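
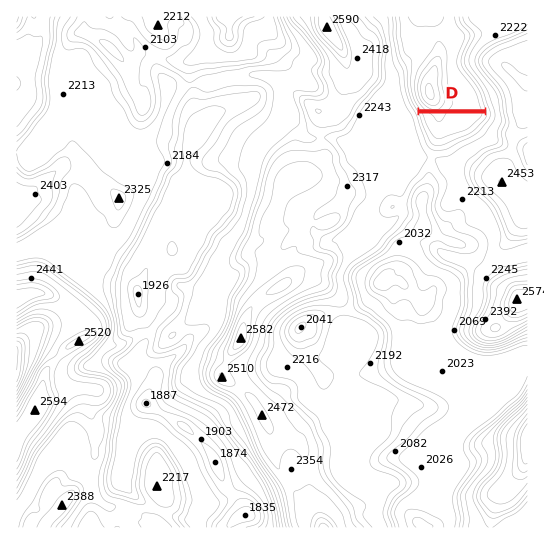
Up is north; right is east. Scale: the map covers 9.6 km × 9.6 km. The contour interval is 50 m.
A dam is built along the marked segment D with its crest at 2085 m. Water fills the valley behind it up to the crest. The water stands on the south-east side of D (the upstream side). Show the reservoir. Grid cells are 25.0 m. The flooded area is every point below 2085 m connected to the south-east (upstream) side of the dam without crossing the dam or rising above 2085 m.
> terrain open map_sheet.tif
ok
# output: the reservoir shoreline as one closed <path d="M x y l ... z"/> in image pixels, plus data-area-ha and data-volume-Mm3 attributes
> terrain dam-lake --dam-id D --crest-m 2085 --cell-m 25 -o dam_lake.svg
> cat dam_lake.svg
<path d="M485 113l-64 0-1 2 5 15 7 12 3 2 6 0 29-12 15-15 0-4z" data-area-ha="47" data-volume-Mm3="23.79"/>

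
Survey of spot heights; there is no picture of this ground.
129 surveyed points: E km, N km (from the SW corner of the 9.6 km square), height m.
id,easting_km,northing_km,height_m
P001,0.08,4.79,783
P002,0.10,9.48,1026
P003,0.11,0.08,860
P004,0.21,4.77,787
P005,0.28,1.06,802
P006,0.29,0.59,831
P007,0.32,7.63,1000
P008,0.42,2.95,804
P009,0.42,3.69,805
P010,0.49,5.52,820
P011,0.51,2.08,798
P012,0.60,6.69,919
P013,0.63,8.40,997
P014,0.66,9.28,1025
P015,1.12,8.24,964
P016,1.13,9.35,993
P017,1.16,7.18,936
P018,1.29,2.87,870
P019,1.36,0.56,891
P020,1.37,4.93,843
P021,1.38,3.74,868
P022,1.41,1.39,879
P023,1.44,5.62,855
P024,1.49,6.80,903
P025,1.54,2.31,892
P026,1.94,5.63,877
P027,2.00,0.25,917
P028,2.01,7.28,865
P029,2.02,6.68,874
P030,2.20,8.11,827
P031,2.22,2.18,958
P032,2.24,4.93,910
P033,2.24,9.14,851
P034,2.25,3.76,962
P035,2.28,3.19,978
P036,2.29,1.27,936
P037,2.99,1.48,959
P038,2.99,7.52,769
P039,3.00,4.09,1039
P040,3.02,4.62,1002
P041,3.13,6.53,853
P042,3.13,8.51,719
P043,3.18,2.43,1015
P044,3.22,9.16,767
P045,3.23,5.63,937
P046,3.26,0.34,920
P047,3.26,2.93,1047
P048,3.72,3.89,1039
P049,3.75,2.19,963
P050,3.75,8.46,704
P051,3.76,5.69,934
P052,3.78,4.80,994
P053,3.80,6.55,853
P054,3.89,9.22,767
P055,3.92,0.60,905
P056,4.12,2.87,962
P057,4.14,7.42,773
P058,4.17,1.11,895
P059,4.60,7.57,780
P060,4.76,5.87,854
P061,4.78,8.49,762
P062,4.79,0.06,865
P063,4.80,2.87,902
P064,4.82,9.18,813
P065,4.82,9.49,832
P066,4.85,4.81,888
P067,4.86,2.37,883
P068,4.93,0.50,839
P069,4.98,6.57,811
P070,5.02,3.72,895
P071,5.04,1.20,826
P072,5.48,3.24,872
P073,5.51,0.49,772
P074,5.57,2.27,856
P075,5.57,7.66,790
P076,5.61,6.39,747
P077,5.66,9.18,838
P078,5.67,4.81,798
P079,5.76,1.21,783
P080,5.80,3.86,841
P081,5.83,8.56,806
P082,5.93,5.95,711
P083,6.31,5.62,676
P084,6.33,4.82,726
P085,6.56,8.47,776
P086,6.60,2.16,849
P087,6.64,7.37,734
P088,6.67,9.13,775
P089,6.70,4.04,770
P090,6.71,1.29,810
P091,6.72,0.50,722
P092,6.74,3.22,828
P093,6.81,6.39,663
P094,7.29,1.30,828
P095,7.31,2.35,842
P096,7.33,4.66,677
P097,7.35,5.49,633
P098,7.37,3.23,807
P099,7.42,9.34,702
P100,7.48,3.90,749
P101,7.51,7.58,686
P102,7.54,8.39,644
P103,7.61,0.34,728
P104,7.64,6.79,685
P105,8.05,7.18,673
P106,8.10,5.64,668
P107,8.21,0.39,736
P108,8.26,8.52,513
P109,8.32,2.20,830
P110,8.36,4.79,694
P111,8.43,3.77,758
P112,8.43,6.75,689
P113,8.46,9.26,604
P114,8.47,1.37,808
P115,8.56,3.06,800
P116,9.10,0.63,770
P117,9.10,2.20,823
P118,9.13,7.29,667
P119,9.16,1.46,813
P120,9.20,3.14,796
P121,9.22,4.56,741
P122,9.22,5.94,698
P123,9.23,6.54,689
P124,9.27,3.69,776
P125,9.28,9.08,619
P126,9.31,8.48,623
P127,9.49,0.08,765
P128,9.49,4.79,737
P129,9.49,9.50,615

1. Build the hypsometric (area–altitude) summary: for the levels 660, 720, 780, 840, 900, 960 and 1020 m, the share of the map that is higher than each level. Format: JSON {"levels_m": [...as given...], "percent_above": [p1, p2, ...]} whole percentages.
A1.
{"levels_m": [660, 720, 780, 840, 900, 960, 1020], "percent_above": [93, 82, 67, 42, 23, 10, 3]}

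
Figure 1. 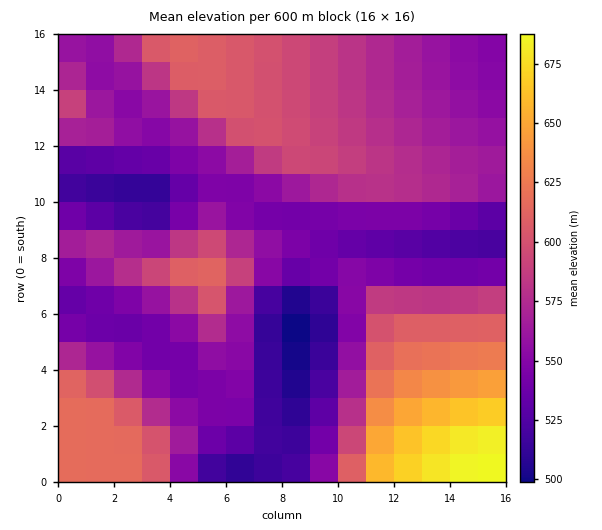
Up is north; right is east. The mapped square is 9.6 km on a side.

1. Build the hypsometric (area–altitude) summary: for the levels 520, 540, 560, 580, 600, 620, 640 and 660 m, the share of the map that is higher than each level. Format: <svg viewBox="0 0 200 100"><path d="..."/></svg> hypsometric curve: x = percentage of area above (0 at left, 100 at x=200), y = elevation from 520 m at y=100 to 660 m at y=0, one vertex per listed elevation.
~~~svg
<svg viewBox="0 0 200 100"><path d="M183 100l-28-14-46-15-36-14-27-14-28-14-5-15-5-14"/></svg>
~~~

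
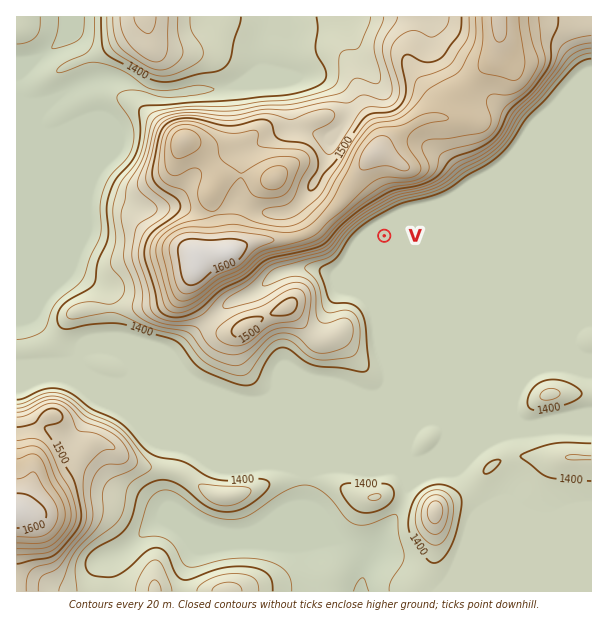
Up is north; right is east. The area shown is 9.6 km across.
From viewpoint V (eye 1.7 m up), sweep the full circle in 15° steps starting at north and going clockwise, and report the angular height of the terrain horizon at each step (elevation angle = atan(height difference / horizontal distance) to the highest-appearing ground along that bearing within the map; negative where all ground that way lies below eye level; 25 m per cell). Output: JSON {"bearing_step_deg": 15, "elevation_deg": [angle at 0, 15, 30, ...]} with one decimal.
{"bearing_step_deg": 15, "elevation_deg": [10.5, 10.1, 8.4, 3.9, -0.0, -0.0, -0.0, -0.0, -0.0, 0.6, 0.2, 0.4, 0.4, 1.5, 2.2, 2.7, 3.1, 4.0, 8.7, 10.6, 12.1, 12.7, 12.5, 11.8]}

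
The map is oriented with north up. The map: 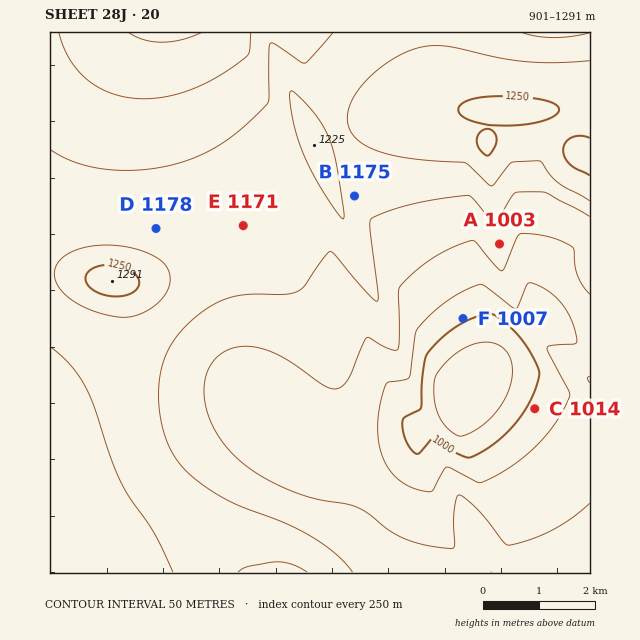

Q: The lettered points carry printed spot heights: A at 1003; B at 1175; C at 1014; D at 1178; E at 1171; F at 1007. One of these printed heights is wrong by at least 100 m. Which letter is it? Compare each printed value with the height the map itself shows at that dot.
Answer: A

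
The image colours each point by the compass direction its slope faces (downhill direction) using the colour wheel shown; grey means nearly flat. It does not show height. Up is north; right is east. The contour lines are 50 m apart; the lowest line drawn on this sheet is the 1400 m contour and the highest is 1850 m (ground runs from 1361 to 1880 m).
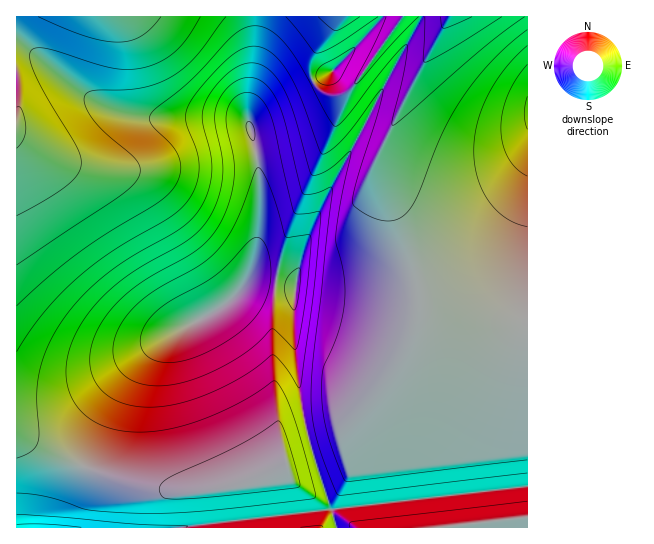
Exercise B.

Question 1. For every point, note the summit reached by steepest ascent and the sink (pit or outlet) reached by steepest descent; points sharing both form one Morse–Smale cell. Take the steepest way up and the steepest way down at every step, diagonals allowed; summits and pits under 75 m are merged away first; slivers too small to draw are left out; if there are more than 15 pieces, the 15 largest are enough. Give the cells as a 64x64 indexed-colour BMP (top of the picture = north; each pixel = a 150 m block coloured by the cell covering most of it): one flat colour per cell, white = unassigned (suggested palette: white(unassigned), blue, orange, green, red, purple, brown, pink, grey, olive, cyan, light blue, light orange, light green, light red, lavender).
<image width="64" height="64" href="data:image/bmp;base64,Qk12CAAAAAAAAHYAAAAoAAAAQAAAAEAAAAABAAQAAAAAAAAIAAATCwAAEwsAABAAAAAAAAAA////ALR3HwAOf/8ALKAsACgn1gC9Z5QAS1aMAMJ34wB/f38AIr28AM++FwDox64AeLv/AIrfmACWmP8A1bDFAFVVVVVVVVVVVVVVVXd3d3d3d3d3d3d3d3d3d3d4iIiIVVVVVVVVVVVVVVVVVVVVVVd3d3d3d3d3d3d3d3d3d3dVVVVVVVVVVVVVVVVVVVVVVVVVVEd3d3d3d3d3d3d3d1VVVVVVVVVVVVVVVVVVVVVVVVVURERERER3d3d3d3d3VVVVVVVVVVVVVVVVVVVVVVVVVVRERERERERERER3d3dVVVVVVVVVURERERERFVVVVVVVRERERERERERERERERFVVVVVVVREREREREREREVVVVVVEREREREREREREREREVVVVVVEREREREREREREREVVVVURERERERERERERERERVVVUREREREREREREREREREVVURERERERERERERERERFVVERERERERERERERERERERVVREREREREREREREREREVRERERERERERERERERERERERVERERERERERERERERERRERERERERERERERERERERERESJERERERERERERERERBERERERERERERERERERERERESIiJEREREREREREREREERERERERERERERERERERERERIiIkREREREREREREREQREREREREREREREREREREREREiIiJERERERERERERERBERERERERERERERERERERERESIiIiREREREREREREREERERERERERERERERERERERERIiIiIkREREREREREREQRERERERERERERERERERERERIiIiIiJERERERERERERBEREREREREREREREREREREREiIiIiIiREREREREREREERERERERERERERERERERERESIiIiIiJEREREREREREQRERERERERERERERERERERERIiIiIiIiRERERERERERBEREREREREREREREREREREREiIiIiIiIkREREREREREERERERERERERERERERERERESIiIiIiIiREREREREREQRERERERERERERERERERERERIiIiIiIiIkRERERERERBEREREREREREREREREREREREiIiIiIiIiREREREREREERERERERERERERERERERERESIiIiIiIiIkREREREREQRERERERERERERERERERERERIiIiIiIiIiREREQzMzMxEREREREREREREREREREREREiIiIiIiIiJERDMzMzMzERERERERERERERERERERERESIiIiIiIiIkQzMzMzMzMRERERERERERERERERERERERIiIiIiIiIiQzMzMzMzMxERERERERERERERERERERESIiIiIiIiIiIzMzMzMzMzERERERERERERERERERESIiIiIiIiIiIiIjMzMzMzMzMRERERERERERERERERERIiIiIiIiIiIiIiMzMzMzMzMxERERERERERERERERERESIiIiIiIiIiIiIzMzMzMzMzERERERERERERERERERERIiIiIiIiIiIiIzMzMzMzMzMREREREREREREREREREREiIiIiIiIiIiIjMzMzMzMzMxERERERERERERERERERESIiIiIiIiIiIiMzMzMzMzMzERERERERERERERERERERIiIiIiIiIiIiMzMzMzMzMzMREREREREREREREREREREiIiIiIiIiIiIzMzMzMzMzMxERERERERERERERERERERIiIiIiIiIiIzMzMzMzMzMzEREREREREREREREREREREiIiIiIiIiIjMzMzMzMzMzMRERERERERERERERERERESIiIiIiIiIjMzMzMzMzMzMxERERERERERERERERERERIiIiIiIiIiMzMzMzMzMzMzERERERERERERERERERERIiIiIiIiIiIzMzMzMzMzMzMREREREREREREREREREREiIiIiIiIiIzMzMzMzMzMzMxERERERERERERERERERESIiIiIiIiIjMzMzMzMzMzMzERERERERERERERERERERIiIiIiIiIiMzMzMzMzMzMzMREREREREREREREREREREiIiIiIiIiIjMzMzMzMzMzMxERERERERERERERERERESIiIiIiIiIiMzMzMzMzMzMzERERERERERERERERERESIiIiIiIiIiIjMzMzMzMzMzMRERERERERERERERERERIiIiIiIiIiIiMzMzMzMzMzMxERERERERERERERERERFiIiIiIiIiIiIjMzMzMzMzMzEREREREREREREREREREWYiIiIiIiIiIiMzMzMzMzMzMRERERERERERERERERERZmIiIiIiIiIiIjMzMzMzMzMxERERERERERERERERERFmZmIiIiIiIiIiMzMzMzMzMzEREREREREREREREREREWZmZmIiIiIiIiIjMzMzMzMzMRERERERERERERERERERFmZmZmIiIiIiIiMzMzMzMzMxEREREREREREREREREREWZmZmZmIiIiIiIjMzMzMzMzERERERERERERERERERERZmZmZmZiIiIiIiMzMzMzMzMRERERERERERERERERERFmZmZmZmYiIiIiIjMzMzMzMxEREREREREREREREREREWZmZmZmZmIiIiIiMzMzMzMzERERERERERERERERERERZmZmZmZmZiIiIiIjMzMzMzMRERERERERERERERERERFmZmZmZmZmYiIiIiMzMzMzMxEREREREREREREREREREWZmZmZmZmZiIiIiIjMzMzMz"/>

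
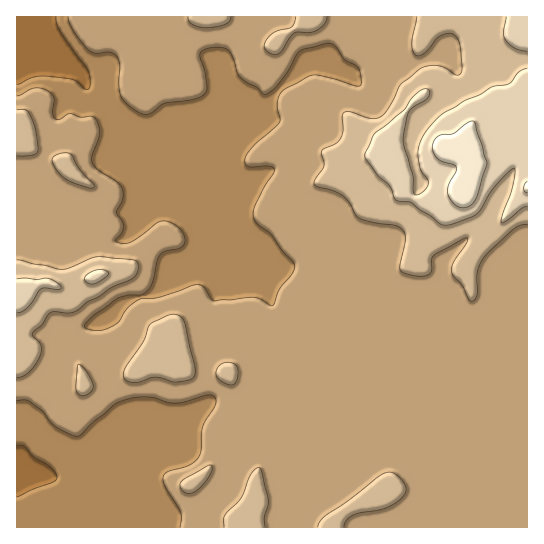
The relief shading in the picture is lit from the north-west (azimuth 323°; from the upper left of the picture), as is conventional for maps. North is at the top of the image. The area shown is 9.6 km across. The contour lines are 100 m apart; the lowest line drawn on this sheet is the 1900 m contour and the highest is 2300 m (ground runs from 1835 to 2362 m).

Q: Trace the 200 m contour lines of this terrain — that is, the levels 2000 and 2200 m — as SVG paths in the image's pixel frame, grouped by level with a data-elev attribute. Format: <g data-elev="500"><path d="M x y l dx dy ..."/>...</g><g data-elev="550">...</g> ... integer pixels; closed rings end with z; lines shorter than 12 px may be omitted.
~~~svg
<g data-elev="2000"><path d="M17 401l8-1 4 1 14 10 12 15 22 10 4-1 11-12 22-18 12-5 12-3 11 0 20 6 8 0 29-8 8 1 2 3-1 6-10 16-3 8-1 21-2 7-9 8-22 6-5 6 2 10 16 26 1 5-2 9"/><path d="M68 17l1 6 5 9 15 18 6 3 15-1 7 4 3 9-1 20 2 12 12 11 12 7 6-2 14-10 28-3 12-6 2-4 0-5-2-14-5-16 1-4 8-3 12-1 7 3 5 7 6 19 7 6 11 5 8 7 5-2 7-6 11-15 10-18 7-4 21-5 5 0 5 3 9 13 13 7 3 15-2 4-26-8-19-3-7 2-24 13-4 5-2 7 3 20-25 23-10 13 0 5 4 4 20-1 5 3 0 4-9 13-10 19-2 12 5 8 13 9 11 16 12 15-1 6-13 18-6 16-3 1-10-7-7-2-40 4-3-2-8-12-8-2-34 12-23 3-11 9-9 14-11 6-9 1-12-1-1-4 6-7 27-20 9-3 14 0 5-3 7-10 4-20 3-7 5-4 17-4 3-5 0-5-3-6-5-5-7-4-7-1-6 2-27 19-8 1-7-2 6-7 2-5-1-7-5-9 5-12 1-8-1-6-4-4-20-13-6-7 0-8 8-21-1-8-3-7-5-3-10 1-11-3-10 5-5 0-2-6 1-12-1-4-4-5-6-3-10-1-16 8"/></g><g data-elev="2200"><path d="M17 313l5-1 6-5 13-18 4-1 13 2 3-3-5-5-9-4-10 1-11-1-9 1"/><path d="M88 283l5 1 5-2 8-5 2-4-7-4-11 3-5 6 0 3z"/><path d="M527 68l-9 5-9 11-18 3-10 7-16 7-20 11-15 14-7 11-5 12 0 8 2 12 9 13-3 7-7 5-4 1-1-2-1-16-9-31-1-9 5-24 5-6 14-9 3-4-1-4-4-1-7 3-7 7-7 11-29 23-10 22 1 4 12 16 12 11 5 14 16 2 31 23 11-1 24-10 17-27 13-14 7-5 1 5-2 13-12 36 1 1 3-1 17-14 5-2"/><path d="M506 17l-3 16 2 6 10 9 12 3"/></g>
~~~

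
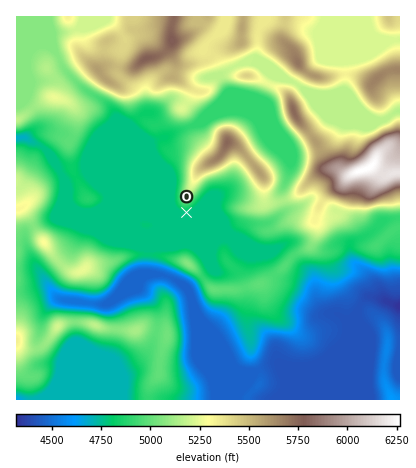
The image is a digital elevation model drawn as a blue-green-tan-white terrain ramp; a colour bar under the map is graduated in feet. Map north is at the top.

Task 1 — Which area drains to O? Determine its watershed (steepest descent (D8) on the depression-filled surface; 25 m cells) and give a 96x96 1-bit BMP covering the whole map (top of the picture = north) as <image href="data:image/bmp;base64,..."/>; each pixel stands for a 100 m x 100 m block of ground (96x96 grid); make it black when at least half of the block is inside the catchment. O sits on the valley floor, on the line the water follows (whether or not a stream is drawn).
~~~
<image width="96" height="96" href="data:image/bmp;base64,Qk2+BAAAAAAAAD4AAAAoAAAAYAAAAGAAAAABAAEAAAAAAIAEAAATCwAAEwsAAAIAAAAAAAAA////AAAAAAAAAAAAAAAAAAAAAAAAAAAAAAAAAAAAAAAAAAAAAAAAAAAAAAAAAAAAAAAAAAAAAAAAAAAAAAAAAAAAAAAAAAAAAAAAAAAAAAAAAAAAAAAAAAAAAAAAAAAAAAAAAAAAAAAAAAAAAAAAAAAAAAAAAAAAAAAAAAAAAAAAAAAAAAAAAAAAAAAAAAAAAAAAAAAAAAAAAAAAAAAAAAAAAAAAAAAAAAAAAAAAAAAAAAAAAAAAAAAAAAAAAAAAAAAAAAAAAAAAAAAAAAAAAAAAAAAAAAAAAAAAAAAAAAAAAAAAAAAAAAAAAAAAAAAAAAAAAAAAAAAAAAAAAAAAAAAAAAAAAAAAAAAAAAAAAAAAAAAAAAAAAAAAAAAAAAAAAAAAAAAAAAAAAAAAAAAAAAAAAAAAAAAAAAAAAAAAAAAAAAAAAAAAAAAAAAAAAAAAAAAAAAAAAAAAAAAAAAAA4AAAAAAAAAAAAAAA/gAAAAAAAAAAAAAA/wAAAAAAAAAAAAAA/4AAAAAAAAAAAAAB/8AAAAAAAAAAAAAD/+AAAAAAAAAAAAAH//AAAAAAAAAAAAAP//gAAAAAAAAAAAAP//wAAAAAAAAAAAAP//8AAAAAAAAAAAAf///AAAAAAAAAAAA////AAAAAAAAAAAB////gAAAAAAAAAAD////gAAAAAAAAAAH////gAAAAAAAAAAP////gAAAAAAAAAAf////gAAAAAAAAAA/////gAAAAAAAAAB/////gAAAAAAAAAD/////gAAAAAAAAAD/////wAAAAAAAAAD/////4AAAAAAAAAB///Af4AAAAAAAAAB///AP8AAAAAAAAAB///AH+AAAAAAAAAA///AD/gAAAAAAAAA///AB/wAAAAAAAAAf//AA/4AAAAAAAAAf/+AAfwAAAAAAAAAP/8AAPgAAAAAAAAAH/8AAAAAAAAAAAAAB/4AAAAAAAAAAAAAA/wAAAAAAAAAAAAAAfgAAAAAAAAAAAAAAPAAAAAAAAAAAAAAAOAAAAAAAAAAAAAAAAAAAAAAAAAAAAAAAAAAAAAAAAAAAAAAAAAAAAAAAAAAAAAAAAAAAAAAAAAAAAAAAAAAAAAAAAAAAAAAAAAAAAAAAAAAAAAAAAAAAAAAAAAAAAAAAAAAAAAAAAAAAAAAAAAAAAAAAAAAAAAAAAAAAAAAAAAAAAAAAAAAAAAAAAAAAAAAAAAAAAAAAAAAAAAAAAAAAAAAAAAAAAAAAAAAAAAAAAAAAAAAAAAAAAAAAAAAAAAAAAAAAAAAAAAAAAAAAAAAAAAAAAAAAAAAAAAAAAAAAAAAAAAAAAAAAAAAAAAAAAAAAAAAAAAAAAAAAAAAAAAAAAAAAAAAAAAAAAAAAAAAAAAAAAAAAAAAAAAAAAAAAAAAAAAAAAAAAAAAAAAAAAAAAAAAAAAAAAAAAAAAAAAAAAAAAAAAAAAAAAAAAAAAAAAAAAAAAAAAAAAAAAAAAAAAAAAAAAAAAAAAAAAAAAAAAAAAAAAAAAAAAAAAAAAAAAAAAAAAAAAAA="/>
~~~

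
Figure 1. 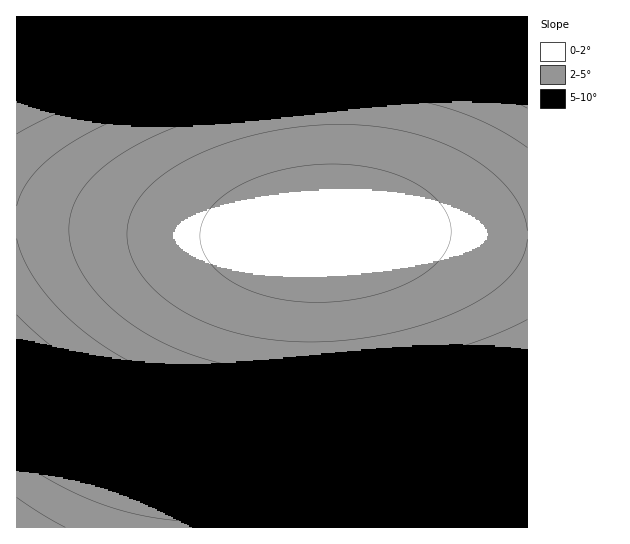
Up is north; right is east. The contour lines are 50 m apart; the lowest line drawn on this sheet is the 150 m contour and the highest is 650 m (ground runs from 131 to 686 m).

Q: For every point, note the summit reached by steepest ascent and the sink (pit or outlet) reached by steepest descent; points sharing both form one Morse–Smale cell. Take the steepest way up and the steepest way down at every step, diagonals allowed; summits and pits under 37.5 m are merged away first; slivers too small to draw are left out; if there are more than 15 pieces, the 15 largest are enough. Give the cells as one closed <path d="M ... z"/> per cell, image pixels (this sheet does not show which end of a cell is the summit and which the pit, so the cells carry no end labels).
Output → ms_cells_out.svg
<path d="M447 232l-136 1-25 7-19 17-7 9-16 35-17 62-15 90-4 49 1 26 319-1 0-292z"/><path d="M382 16l-365 0-1 206 51 2 127 11 111 0 26-2 11-2 10-9 8-15 12-46 9-84z"/><path d="M45 223l-29 0 0 304 191 1 2-47 7-59 11-59 12-46 10-30 18-30 19-17 15-5-107 0z"/><path d="M527 16l-144 1-3 78-12 86-13 37-9 10-7 4 189 2z"/>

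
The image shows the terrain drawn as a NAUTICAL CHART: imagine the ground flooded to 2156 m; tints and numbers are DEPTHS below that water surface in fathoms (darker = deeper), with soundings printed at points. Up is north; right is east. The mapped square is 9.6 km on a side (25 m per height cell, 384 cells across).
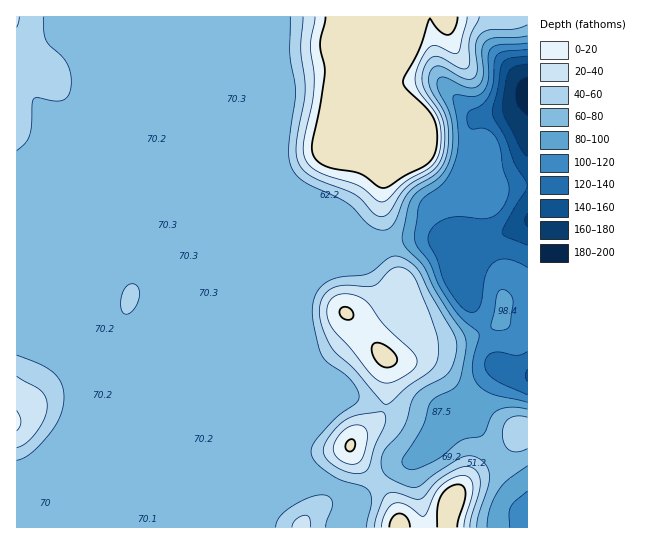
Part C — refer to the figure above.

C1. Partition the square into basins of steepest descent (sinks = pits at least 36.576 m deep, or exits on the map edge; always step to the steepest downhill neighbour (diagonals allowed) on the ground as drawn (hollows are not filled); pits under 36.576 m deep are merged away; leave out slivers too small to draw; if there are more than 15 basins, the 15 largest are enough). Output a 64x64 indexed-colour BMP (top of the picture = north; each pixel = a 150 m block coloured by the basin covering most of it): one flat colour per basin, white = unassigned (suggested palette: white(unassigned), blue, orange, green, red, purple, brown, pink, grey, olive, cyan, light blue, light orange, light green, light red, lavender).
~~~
<image width="64" height="64" href="data:image/bmp;base64,Qk12CAAAAAAAAHYAAAAoAAAAQAAAAEAAAAABAAQAAAAAAAAIAAATCwAAEwsAABAAAAAAAAAA////ALR3HwAOf/8ALKAsACgn1gC9Z5QAS1aMAMJ34wB/f38AIr28AM++FwDox64AeLv/AIrfmACWmP8A1bDFABERERERERERERERERERERERERERERERERERETMzMzMzERERERERERERERERERERERERERERERERERERMzMzMzMREREREREREREREREREREREREREREREREREREzMzMzMxERERERERERERERERERERERERERERERERERERMzMzMzEREREREREREREREREREREREREREREREREREREzMzMzMRERERERERERERERERERERERERERERERERERERMzMzMxERERERERERERERERERERERERERERERERERERETMzMzEREREREREREREREREREREREREREREREREREREREzMzMREREREREREREREREREREREREREREREREREREREREzMxERERERERERERERERERERERERERERERERERERERERMzERERERERERERERERERERERERERERERERERERERERETMRERERERERERERERERERERERERERERERERERERERERExEREREREREREREREREREREREREREREREREREREREREiERERERERERERERERERERERERERERERERERERERESIiIREREREREREREREREREREREREREREREREREREREiIiIhEREREREREREREREREREREREREREREREREREREiIiIiEREREREREREREREREREREREREREREREREREREiIiIiIRERERERERERERERERERERERERERERERERERESIiIiIhERERERERERERERERERERERERERERERERERESIiIiIiERERERERERERERERERERERERERERERERERESIiIiIiIRERERERERERERERERERERERERERERERERESIiIiIiIhEREREREREREREREREREREREREREREREREiIiIiIiIiERERERERERERERERERERERERERERERERERIiIiIiIiIRERERERERERERERERERERERERERERERERERESIiIiIhERERERERERERERERERERERERERERERERERERERIiIiERERERERERERERERERERERERERERERERERERERERIiIRERERERERERERERERERERERERERERERERERERERESIhERERERERERERERERERERERERERERERERERERERERIiERERERERERERERERERERERERERERERERERERERERFCIREREREREREREREREREREREREREREREREREREREREURBERERERERERERERERERERERERERERERERERERERERREERERERERERERERERERERERERERERERERERERERERFEQREREREREREREREREREREREREREREREREREREREREURBERERERERERERERERERERERERERERERERERERERERREERERERERERERERERERERERERERERERERERERERERREQRERERERERERERERERERERERERERERERERERERERFERBEREREREREREREREREREREREREREREREREREREREUREEREREREREREREREREREREREREREREREREREREREUREQRERERERERERERERERERERERERERERERERERERERRERBERERERERERERERERERERERERERERERERERERERFEREEREREREREREREREREREREREREREREREREREREREUREQRERERERERERERERERERERERERERERERERERERERRERBERERERERERERERERERERERERERERERERERERERERREERERERERERERERERERERERERERERERERERERERERERERERERERERERERERERERERERERERERERERERERERERERERERERERERERERERERERERERERERERERERERERERERERERERERERERERERERERERERERERERERERERERERERERERERERERERERERERERERERERERERERERERERERERERERERERERERERERERERERERERERERERERERERERERERERERERERERERERERERERERERERERERERERERERERERERERERERERERERERERERERERERERERERERERERERERERERERERERERERERERERERERERERERERERERERERERERERERERERERERERERERERERERERERERERERERERERERERERERERERERERERERERERERERERERERERERERERERERERERERERERERERERERERERERERERERERERERERERERERERERERERERERERERERERERERERERERERERERERERERERERERERERERERERERERERERERERERERERERERERERERERERERERERERERERERERERERERERERERERERERERERERERERERERERERERERERERERERERERERERERERERERERERERERERERERERERERERERERERERERERERERERERERERERERERERERERERERERERERERERERERERERERERERERERERERERERERERERERERERERERERERERERERERERERERERERERERERERERERERERERERERERERERERERERERERERERERERERERERERERERERERERERERERERERER"/>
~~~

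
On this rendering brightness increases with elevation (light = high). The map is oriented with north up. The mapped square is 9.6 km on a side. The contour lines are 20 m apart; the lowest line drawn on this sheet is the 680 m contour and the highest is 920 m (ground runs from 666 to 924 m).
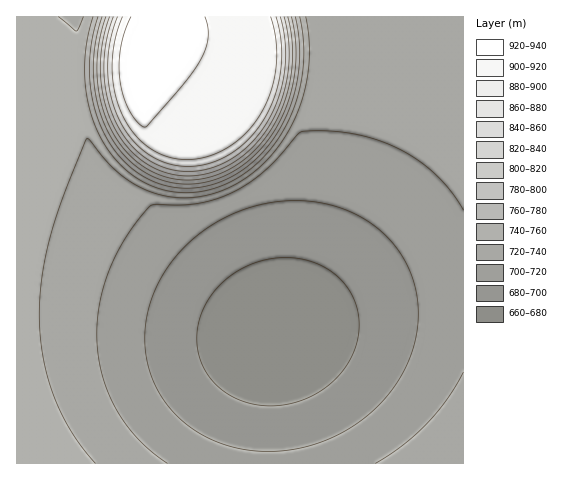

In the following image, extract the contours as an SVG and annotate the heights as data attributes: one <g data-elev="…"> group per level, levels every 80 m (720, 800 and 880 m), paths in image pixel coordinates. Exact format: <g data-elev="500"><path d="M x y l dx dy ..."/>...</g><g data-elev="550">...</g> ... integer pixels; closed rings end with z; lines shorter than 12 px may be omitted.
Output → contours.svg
<g data-elev="720"><path d="M167 463l-14-10-14-13-21-27-8-16-6-16-5-18-2-17 2-37 9-36 17-35 25-32 5-2 24 1 17-1 17-4 15-5 17-10 19-13 13-13 23-27 21-1 22 1 22 4 21 7 19 9 18 12 16 14 13 15 11 17"/><path d="M463 372l-16 27-20 25-24 21-28 18"/></g><g data-elev="800"><path d="M102 17l-7 29-1 30 4 29 10 26 14 22 19 17 23 11 23 3 24-3 25-11 21-17 17-22 13-26 7-29 2-30-5-29"/></g><g data-elev="880"><path d="M118 17l-8 25-2 26 2 26 8 24 13 20 16 15 20 10 21 3 22-3 21-10 19-15 15-21 11-23 5-26 0-26-5-25"/></g>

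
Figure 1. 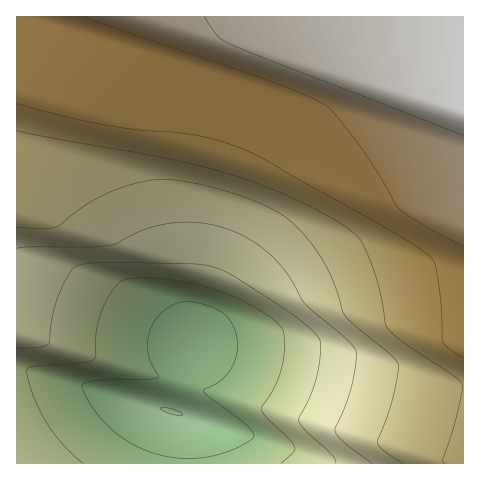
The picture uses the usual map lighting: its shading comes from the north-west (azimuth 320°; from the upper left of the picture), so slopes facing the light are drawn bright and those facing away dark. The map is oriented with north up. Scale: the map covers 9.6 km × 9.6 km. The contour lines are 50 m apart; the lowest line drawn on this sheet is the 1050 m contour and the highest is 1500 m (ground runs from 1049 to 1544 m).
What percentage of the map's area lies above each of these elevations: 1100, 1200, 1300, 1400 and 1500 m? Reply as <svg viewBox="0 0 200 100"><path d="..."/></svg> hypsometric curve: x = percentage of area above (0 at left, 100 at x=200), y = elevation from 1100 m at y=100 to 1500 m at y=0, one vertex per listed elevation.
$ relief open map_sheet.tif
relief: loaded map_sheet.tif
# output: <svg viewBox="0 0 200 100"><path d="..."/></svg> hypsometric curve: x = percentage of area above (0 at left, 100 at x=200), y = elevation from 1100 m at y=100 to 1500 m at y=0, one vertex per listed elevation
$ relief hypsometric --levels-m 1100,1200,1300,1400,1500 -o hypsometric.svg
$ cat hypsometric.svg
<svg viewBox="0 0 200 100"><path d="M185 100l-38-25-36-25-41-25-52-25"/></svg>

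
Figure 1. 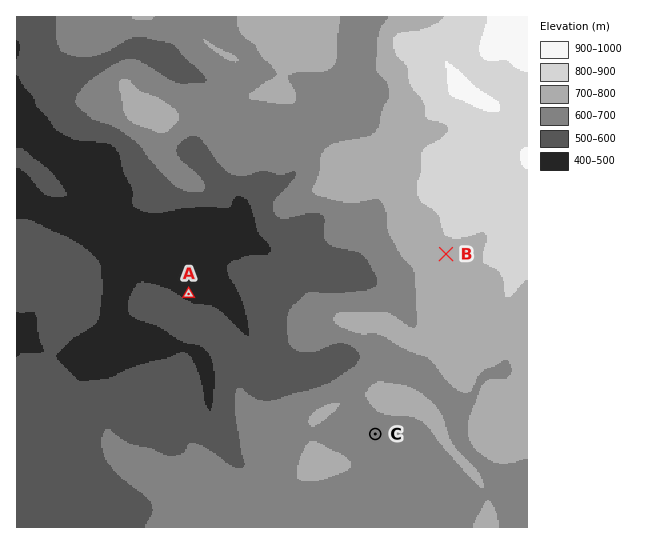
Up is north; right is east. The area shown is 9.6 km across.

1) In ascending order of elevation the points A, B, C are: A C B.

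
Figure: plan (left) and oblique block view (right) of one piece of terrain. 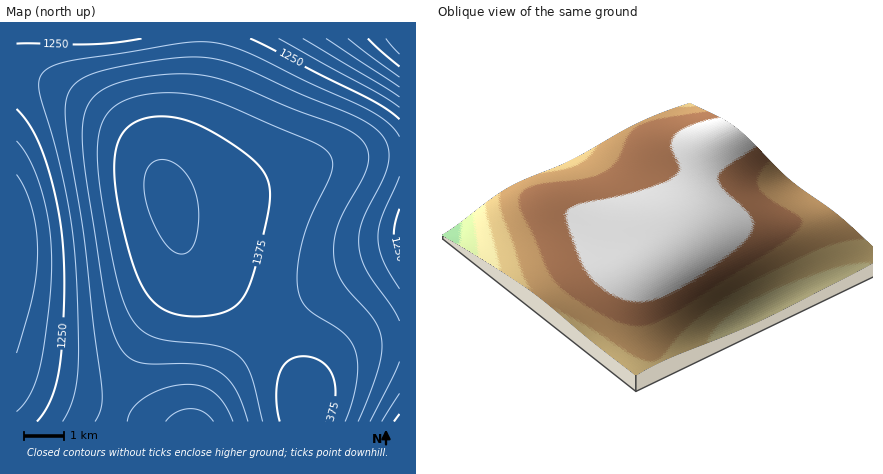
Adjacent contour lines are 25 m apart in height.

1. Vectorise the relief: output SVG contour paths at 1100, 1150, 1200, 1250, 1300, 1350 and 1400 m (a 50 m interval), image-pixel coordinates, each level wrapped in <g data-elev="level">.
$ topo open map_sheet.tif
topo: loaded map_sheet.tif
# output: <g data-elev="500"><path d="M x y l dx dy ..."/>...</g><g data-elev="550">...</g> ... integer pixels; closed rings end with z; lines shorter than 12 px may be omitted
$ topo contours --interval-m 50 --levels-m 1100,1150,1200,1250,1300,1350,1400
<g data-elev="1100"><path d="M400 54l-14-16"/></g><g data-elev="1150"><path d="M400 77l-52-39"/></g><g data-elev="1200"><path d="M16 175l9 15 7 18 4 22 2 22-2 20-3 22-17 59"/><path d="M400 97l-97-59"/></g><g data-elev="1250"><path d="M400 260l-5-14-1-12 1-12 5-13"/><path d="M400 119l-12-9-16-10-122-62"/><path d="M16 109l10 10 7 13 13 30 12 46 5 44 1 54-5 62-8 30-6 14-8 10"/><path d="M142 38l-48 6-78 0"/></g><g data-elev="1300"><path d="M127 422l6-14 13-12 20-8 22-4 14 2 12 7 11 11 8 18"/><path d="M370 422l30-60"/><path d="M400 321l-8-15-25-34-5-12-3-12 0-14 3-12 22-44 5-18 0-8-3-9-4-7-7-8-11-7-15-7-49-20-56-26-28-9-20-2-26 1-44 8-30 6-14 6-10 8-5 12-2 14 3 28 16 96 18 150-1 20-6 16"/></g><g data-elev="1350"><path d="M345 422l7-20 5-20 1-18-3-14-5-9-6-8-30-19-8-8-6-10-3-14 2-22 6-26 7-20 20-42 0-10-2-8-7-6-11-6-84-36-24-9-20-4-20 0-22 2-16 5-14 8-8 12-5 14-2 20 3 34 10 56 8 38 8 26 11 18 7 6 8 4 16 5 48 5 12 4 10 6 8 8 5 12 12 46"/></g><g data-elev="1400"><path d="M178 254l6 0 4-2 7-10 4-22-2-22-5-16-10-12-12-9-12-1-8 4-4 8-2 12 2 15 6 20 8 18 10 11z"/></g>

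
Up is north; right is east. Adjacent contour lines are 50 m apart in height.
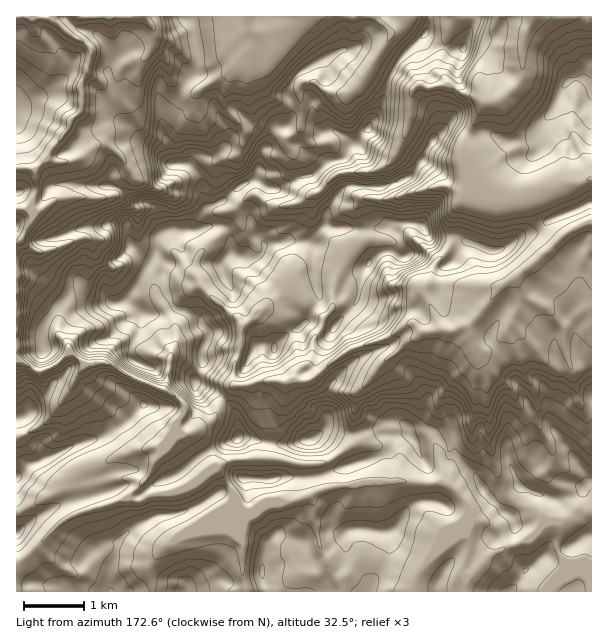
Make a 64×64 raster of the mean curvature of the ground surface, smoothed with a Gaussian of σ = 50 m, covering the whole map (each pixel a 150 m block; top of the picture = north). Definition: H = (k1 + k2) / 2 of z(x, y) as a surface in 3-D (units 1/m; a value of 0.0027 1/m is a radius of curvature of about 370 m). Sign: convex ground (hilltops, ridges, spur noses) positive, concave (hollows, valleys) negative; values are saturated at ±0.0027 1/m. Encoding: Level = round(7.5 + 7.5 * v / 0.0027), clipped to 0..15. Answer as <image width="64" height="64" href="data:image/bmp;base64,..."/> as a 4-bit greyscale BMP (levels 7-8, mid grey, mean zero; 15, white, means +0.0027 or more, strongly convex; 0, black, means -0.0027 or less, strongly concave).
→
<image width="64" height="64" href="data:image/bmp;base64,Qk12CAAAAAAAAHYAAAAoAAAAQAAAAEAAAAABAAQAAAAAAAAIAAATCwAAEwsAABAAAAAAAAAAAAAAABEREQAiIiIAMzMzAERERABVVVUAZmZmAHd3dwCIiIgAmZmZAKqqqgC7u7sAzMzMAN3d3QDu7u4A////AGiIiIh4qYl1eKqHd3FrdniIh3iJhmZnqGd4mqlmZ3iHaZmYZmiZdmabu4eKgryHd3eGd4iYd2eqZ2Z4iJd3d3dneWV3aKdWVnmKmIhivId3d2eHh4h3ZnqGdmhound3d1aHaZl3mXd2Z3iIh3Ksd3iIV5d3eHd2aKeHaGmaqWZ3g2eIiZiJdmZmZmd4gpyGd5Zoh3d4l3d2iHh2WHe5aXfFNoeImZqHZmZneIhjjJeJpHmGZniXd3d3aIllVYlquPhUaZiIirl2Zmd2d3WauoiUqamZqqdnd3domIp1aGaarYY1iYd4u7hmVXd3dnarh3SomqmJuGd2Z2Zme5d3ZmhZuoQ0Z4iaz+3IVnd3VXeZdahnd2eqdleHZmmqd2d2d3RpqoYxNWRpiL7HV3dmVFeFmnd3Z4uXradWmYd2aJdntlV4mrqDJkMzRq23SWRFZVaJl4d3eKrKdVm4Z3iqmIilZ2d3ebyFmWVESOVKd3VnZURVd3dmVWVWfZdpqpZnqNllZ3iHd4U824VVZP/f/qu6hmVVZlVVZXachWuGZ5iJqYZVZ3eJnGSqyVU36oebh3ebynd3d3uGeMp0m2d2dZh73ZVFZmeJkXeblTMRIiERISW9yoh3nGeKl3TZSJVoxXaM7ZZVZmZ1Rni4iGU1VniJgzaIiWa5WIpXZuhZlHukR8ha7bmHZ2VVd3be+5ur3/2oVWZneLdomSo551mEqnUjjHWKmql3eFZVRYn9l2V93Lh4mIiLlpipHCnZaUm4dqcElWmImbhng4lFZ+hGdoioy3WZmIuYp7kPFshXbIeFvrJGeId3qnimKVc391eFWWfccHuqqolXyzgp2VeKeHV9xSaHdph63O8EmDnWWJRXjO6xqoy6aknLRRnVhnmIKG2XU3d4h43rcAv2aZh5lmeol1FmuXdrdapGKdLkmYocXpmkOZd621AFr/ySJGiFZ2aXMRV2ZXvGh0c5ddG4qE1uSvoKeewACFrf1jI1EiMzE7+mQ2dVmZlXZ1V/aOeUW4QAf3GLcAnvRLqodm+FZleiLehjWGqoaHZmZppbdGNIAugIsAAH/8tShtynD5bIVEkQr6YknIdniGZ3ZldGlYcu/8ALpWrnVmFo6ZkZ1/x3aLQF3pQ5d4eIZ3eGhmmGpwq7wE3+hah5dGbLVxTp3Gl33FAAfIRXl4dniHd2eXeXDMo1VJq3aYaGZoy8Nream3Ldi7cxd1VmaGinZ3iKd5cMylmVMnyJhnVpuro0hmaMtX+WnNkkV2Z2WJlniIlnlgq6d4iGaIq6hnnalBdXdmi2Oshoi5R6aZhliYaIhnmHC5qXebzJipdqqbhUeFV4h3ljm5iWhphpiIZppohmiYYLiKlne8qodolmghnHZnd2a4V5uLuUZoiHiGend4iIhxyGeYdch6l2mVZUfLd2h3Z7dpi3Z5RGiHd3dYd5iHeHGIZpuF13i3eXZ0achmd2dop2h6hiUiRmVFVVVYmHiIcMl3rYTER5l6dmVrlXmGZmmXZ4u1WENGqHZnZUV3iIh06IibpUd0eoqnZ6yIqadVaJd2e/ZM2YKupnqXVUeIiHWgJYfDWdqIqFl1aKqouFVolndnyqz/gymXnNt2ZGiZYFtyFIRSfnanaVVVqHequZm3Z2Z3d6RNRZq7vth3Rppwf/62M0COWLmKqFSoSaeKiZZnd3Z5Uv5ou6l564lzWawHiazLx78ou8zLurZampmXm7ypmaqL+Ui5hlebiZYybTN3iKm77zupmah3hopGiqVcZ2ib28z5I3ZVVWd63aYjREd3dneVBqpHa4ZUm2IjZ390R7qViO9gRVZmZWZ67qpIc0QhARb/1xNarLZWRFVDSthiEAB2jMRXd3d3dlVp36PYd3iXd2YAZ4xmrXKe2WMD/HitgwACdld3d3d3dlWKkty7zNx0AIgke3N9+6mZqaBe/O//2VJIZ3d3dmZ3ZVZTuIdVe4NEjoaLZ4SMmYa95gAAAUv9iLhXd3eIdmd3dFNERWVsg3WP/LhGUj63ZVady4aBA3zbdFd3eJqodndoqBqnVnk2dsypyqhjO6RlZ4qcjbYxa+hjV3d3iaqWmGeJQruGZoh3uGe5abcY+1aWVVm+dlJYzZNHd4h3iZeWmpmTKpd3iYV8ZVRaqSapRXWXe6qsYyavxieJqpiYiHWqmIgmyIeIY7x1ZGeoRnqqN6vYbfllJYvbVKuWeamHZ6mYiTJ4mZhUqnZmaoOni5tIm5Jb/YYlep60WHV4qphnmZl3hgiYh2S6eGaMTJZ5iViJUkrNhiaajPglVWeKqHeZmInICqh4Vdl4ZrlrZ4VrS7ZURW6nN6yalTVmZme6dpmIiaYLqHlG6HlUmVdWZ9xMg0VUbMYlVnUkV3ZWVZyGmoeJpRxpeEbpSpZGV2ZWnVM5h2VZ5kE1AsVXiGVWjKiKh3itBLl4RelLqpZnd2Rb2GqXdUbsZYg6w0iJhVWLqYl3d40z2Xdjp0qJd3d3dUbOqXh2Ra5ZdXjWSIh1Z6qYmXd3nKCpmHRmp4p2d3eHVHnNqahTbcimefpHiHV4mniod3moUKmJlyh2qnZ4h4d1Voq8y4Q4+5l6/UaHZXeJeZl1nFArt4mIJVipdneHd3dmZ4l6iERu2EauVZh0d5eYi2jWC+7Gu6gmmal3eHd3d3Zoi1mXVTb6RX2TiXVneIhkJCLnM0FDRFfcuHd4eIiIdmVWRmWIUqpmWedJmEZlVm"/>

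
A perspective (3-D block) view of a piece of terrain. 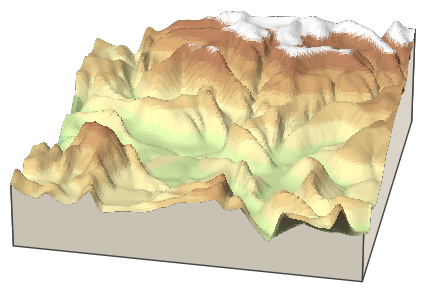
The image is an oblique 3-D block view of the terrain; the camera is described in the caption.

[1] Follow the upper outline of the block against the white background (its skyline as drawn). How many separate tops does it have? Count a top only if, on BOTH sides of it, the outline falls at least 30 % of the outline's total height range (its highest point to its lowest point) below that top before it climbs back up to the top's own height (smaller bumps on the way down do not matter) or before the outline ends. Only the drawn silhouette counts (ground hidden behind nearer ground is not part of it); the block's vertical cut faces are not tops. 0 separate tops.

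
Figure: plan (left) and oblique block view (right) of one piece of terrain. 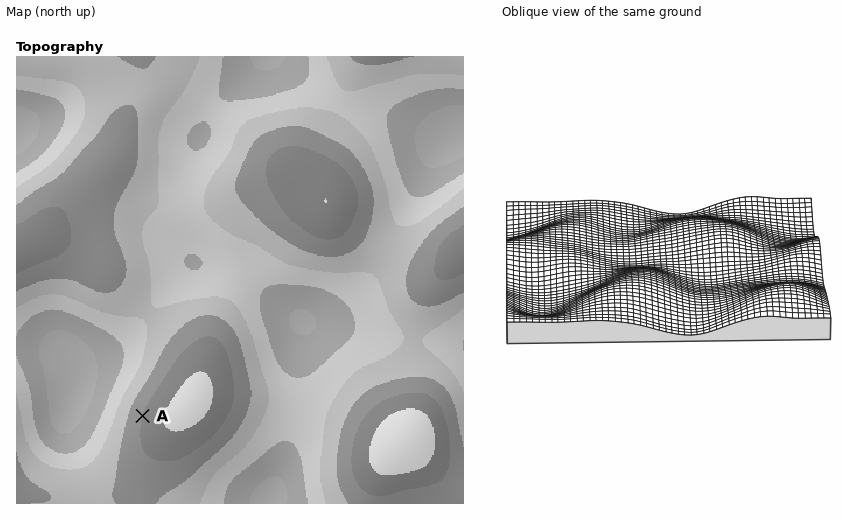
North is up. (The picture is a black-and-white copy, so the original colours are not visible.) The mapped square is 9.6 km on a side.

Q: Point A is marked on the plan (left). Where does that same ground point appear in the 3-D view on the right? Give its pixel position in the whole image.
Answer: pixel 597 291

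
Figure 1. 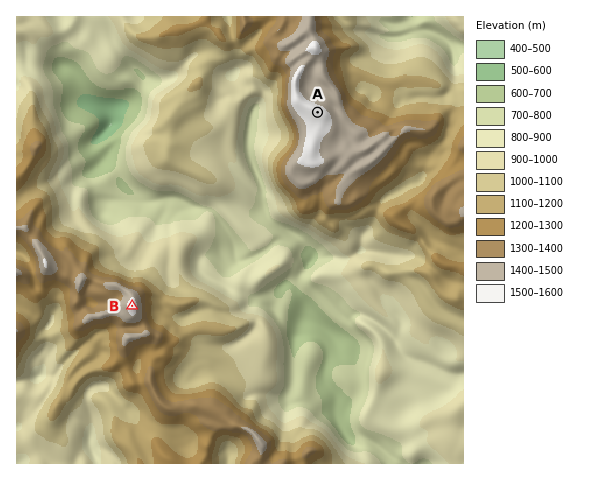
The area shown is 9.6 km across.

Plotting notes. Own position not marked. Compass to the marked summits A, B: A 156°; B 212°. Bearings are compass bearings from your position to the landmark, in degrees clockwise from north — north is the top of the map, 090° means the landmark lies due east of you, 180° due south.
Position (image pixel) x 291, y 52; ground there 1410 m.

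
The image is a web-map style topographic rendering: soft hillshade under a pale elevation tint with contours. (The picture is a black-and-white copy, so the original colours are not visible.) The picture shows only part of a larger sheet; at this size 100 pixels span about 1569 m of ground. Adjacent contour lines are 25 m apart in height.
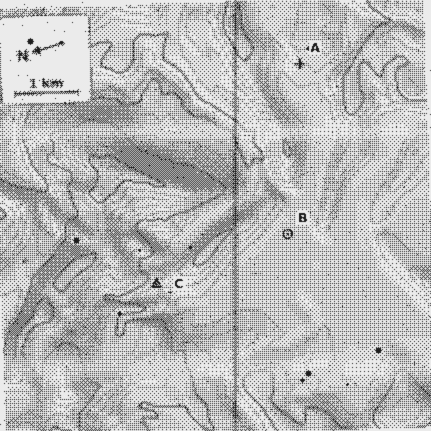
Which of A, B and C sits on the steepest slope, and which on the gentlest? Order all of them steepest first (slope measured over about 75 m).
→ C A B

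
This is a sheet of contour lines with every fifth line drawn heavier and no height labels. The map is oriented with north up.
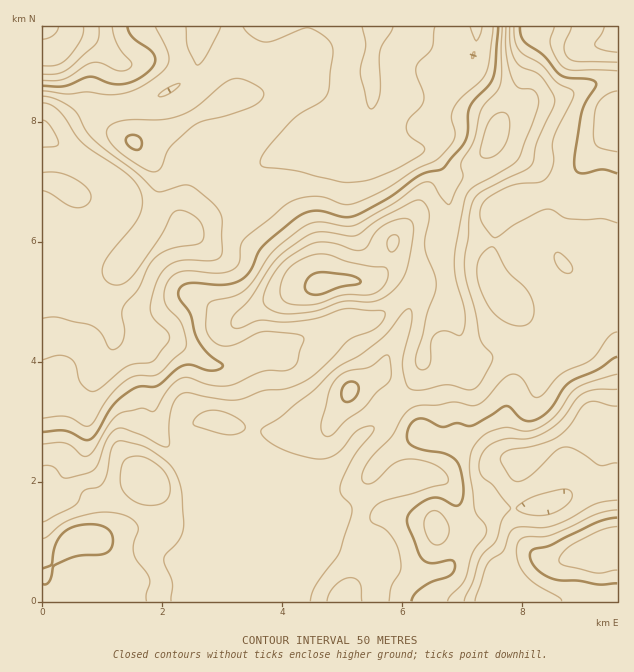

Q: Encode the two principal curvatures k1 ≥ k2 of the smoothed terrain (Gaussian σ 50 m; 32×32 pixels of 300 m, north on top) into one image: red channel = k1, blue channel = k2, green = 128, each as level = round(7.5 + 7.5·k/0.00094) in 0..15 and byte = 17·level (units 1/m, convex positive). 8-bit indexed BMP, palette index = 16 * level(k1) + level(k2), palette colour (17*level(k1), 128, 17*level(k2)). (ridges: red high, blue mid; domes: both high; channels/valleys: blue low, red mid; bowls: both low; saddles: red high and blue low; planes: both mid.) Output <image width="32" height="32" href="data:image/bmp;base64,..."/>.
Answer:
<image width="32" height="32" href="data:image/bmp;base64,Qk02CAAAAAAAADYEAAAoAAAAIAAAACAAAAABAAgAAAAAAAAEAAATCwAAEwsAAAABAAAAAAAAAIAAABGAAAAigAAAM4AAAESAAABVgAAAZoAAAHeAAACIgAAAmYAAAKqAAAC7gAAAzIAAAN2AAADugAAA/4AAAACAEQARgBEAIoARADOAEQBEgBEAVYARAGaAEQB3gBEAiIARAJmAEQCqgBEAu4ARAMyAEQDdgBEA7oARAP+AEQAAgCIAEYAiACKAIgAzgCIARIAiAFWAIgBmgCIAd4AiAIiAIgCZgCIAqoAiALuAIgDMgCIA3YAiAO6AIgD/gCIAAIAzABGAMwAigDMAM4AzAESAMwBVgDMAZoAzAHeAMwCIgDMAmYAzAKqAMwC7gDMAzIAzAN2AMwDugDMA/4AzAACARAARgEQAIoBEADOARABEgEQAVYBEAGaARAB3gEQAiIBEAJmARACqgEQAu4BEAMyARADdgEQA7oBEAP+ARAAAgFUAEYBVACKAVQAzgFUARIBVAFWAVQBmgFUAd4BVAIiAVQCZgFUAqoBVALuAVQDMgFUA3YBVAO6AVQD/gFUAAIBmABGAZgAigGYAM4BmAESAZgBVgGYAZoBmAHeAZgCIgGYAmYBmAKqAZgC7gGYAzIBmAN2AZgDugGYA/4BmAACAdwARgHcAIoB3ADOAdwBEgHcAVYB3AGaAdwB3gHcAiIB3AJmAdwCqgHcAu4B3AMyAdwDdgHcA7oB3AP+AdwAAgIgAEYCIACKAiAAzgIgARICIAFWAiABmgIgAd4CIAIiAiACZgIgAqoCIALuAiADMgIgA3YCIAO6AiAD/gIgAAICZABGAmQAigJkAM4CZAESAmQBVgJkAZoCZAHeAmQCIgJkAmYCZAKqAmQC7gJkAzICZAN2AmQDugJkA/4CZAACAqgARgKoAIoCqADOAqgBEgKoAVYCqAGaAqgB3gKoAiICqAJmAqgCqgKoAu4CqAMyAqgDdgKoA7oCqAP+AqgAAgLsAEYC7ACKAuwAzgLsARIC7AFWAuwBmgLsAd4C7AIiAuwCZgLsAqoC7ALuAuwDMgLsA3YC7AO6AuwD/gLsAAIDMABGAzAAigMwAM4DMAESAzABVgMwAZoDMAHeAzACIgMwAmYDMAKqAzAC7gMwAzIDMAN2AzADugMwA/4DMAACA3QARgN0AIoDdADOA3QBEgN0AVYDdAGaA3QB3gN0AiIDdAJmA3QCqgN0Au4DdAMyA3QDdgN0A7oDdAP+A3QAAgO4AEYDuACKA7gAzgO4ARIDuAFWA7gBmgO4Ad4DuAIiA7gCZgO4AqoDuALuA7gDMgO4A3YDuAO6A7gD/gO4AAID/ABGA/wAigP8AM4D/AESA/wBVgP8AZoD/AHeA/wCIgP8AmYD/AKqA/wC7gP8AzID/AN2A/wDugP8A/4D/AMWEl6enppaGdoeYh4eGlafap4SWqKfFxPiXdYKRgYCA2GRjg5XJp4V2hoZ3h3eFhbe3hXWUk1JS6NiRtsmmuKbUxYa3tYRzdYaHh3d3d3Z0lZV1ZZbFkpDYxMX59/jptsH7+dmXlaiWhZiHd3eHh3WGtnV2dunIgGGU+ca12PjocLXXx7aUlZeFiIeHh4iHdnSnyLXG+8ihhMPCYmF0p8mGc5KCkKTGtISHh4eIh4eWhYO1trXZs6DIlKJycnGhkZakyLO4yfy1g4aGdoaGdnWl2LRxcYFwgtaWyIaGdKVzqZRxpNnZ6aBzhnZ2hoeGhIGm+JRhYHKj6rfrp4Z1loa4yqDn+diQsJZ1hoeHmJfHo4C39dXo1cLI6fj35pWol4a2YMX2gnDZt6fHpqeXltjHYXCE++mmpKW1goP15qinhKVgs+aWkcnH+da2l5eGlvamkoDWtpemhcWDQGPn27aWhoSRyMmx2reGhJeYpra0+fuVkqKGp4SEx6dygsfqppiHhoGlt3HopmN0h5dlZJTa+PbYgWSlY3W3t4STpJW1iJiYc5SDY7SwkJCAhHV1g5KUxvdRY7djhKSkdYRzY7WIiKiFdXV0UaPK2INhgoOFlpWV96SSuZHIloWWhnZ0toeHh4SGlpVjtrno9pSUgJCAcFDU94GFcceXqKeGd4amh4d2dJalxrjW17b09vn412BxsJD2hWJy17i5l4WGhoaHh4Smk3G36+m3hJL4ydn69vj6wqS4kKXot5eFhpeWhoeGlMjYgKPIl3RiUqXqybnHx8TmpJaQt9mXdYWYqYd2iJeElfi1kJNzcZWlo6bIuqiCo/ildIC3x5ZlhqiHhnaHlnRylPelc1N1t5WEhKa4lrHo/Nd0cLXFpnV1loV2d4aWl4RxtedjZYWmhnWEpbVkYpbX9seAperIl4WGl4eGhrnJpnGC5IWWl7eGhpaVlnV0c3T32JDD6vn5xpaXl5fIyJaAYLPnlYaol3aGl4eGdnZ1cqb4kJGAk8a0treGdZaCgIC1+LeFhpeHdoWFhnZ1dnVzgIDE9+WAcaSGt7aGdICl9vrqpoaGh4eHh4Z1dXaHdZaGc3By+NeAt6iGx7hihdfVx7jGx5eHh4eHh3Z2hYeFmKinlYLX+ICEqJanuDDDpJGAcHOWt6eYmJiHh5iXhnWHhnaVxcjWlGKElbjcpNJzpbWRcHKFp6iop6eYmJiFdYaGl5WCldPEUrGQkLH6yIC2+vrVo4OGp4eHl5iYh3V0l5iYl3NQw+Vhx9iCgPj5s9TGyNeUhIanh3aHmKiYhoOYmIeXhnDE97Xn+/j4ZdfJpnR0lIZ1hpd2dnaGlpeHc4aGh5iXcJL715S2pqc="/>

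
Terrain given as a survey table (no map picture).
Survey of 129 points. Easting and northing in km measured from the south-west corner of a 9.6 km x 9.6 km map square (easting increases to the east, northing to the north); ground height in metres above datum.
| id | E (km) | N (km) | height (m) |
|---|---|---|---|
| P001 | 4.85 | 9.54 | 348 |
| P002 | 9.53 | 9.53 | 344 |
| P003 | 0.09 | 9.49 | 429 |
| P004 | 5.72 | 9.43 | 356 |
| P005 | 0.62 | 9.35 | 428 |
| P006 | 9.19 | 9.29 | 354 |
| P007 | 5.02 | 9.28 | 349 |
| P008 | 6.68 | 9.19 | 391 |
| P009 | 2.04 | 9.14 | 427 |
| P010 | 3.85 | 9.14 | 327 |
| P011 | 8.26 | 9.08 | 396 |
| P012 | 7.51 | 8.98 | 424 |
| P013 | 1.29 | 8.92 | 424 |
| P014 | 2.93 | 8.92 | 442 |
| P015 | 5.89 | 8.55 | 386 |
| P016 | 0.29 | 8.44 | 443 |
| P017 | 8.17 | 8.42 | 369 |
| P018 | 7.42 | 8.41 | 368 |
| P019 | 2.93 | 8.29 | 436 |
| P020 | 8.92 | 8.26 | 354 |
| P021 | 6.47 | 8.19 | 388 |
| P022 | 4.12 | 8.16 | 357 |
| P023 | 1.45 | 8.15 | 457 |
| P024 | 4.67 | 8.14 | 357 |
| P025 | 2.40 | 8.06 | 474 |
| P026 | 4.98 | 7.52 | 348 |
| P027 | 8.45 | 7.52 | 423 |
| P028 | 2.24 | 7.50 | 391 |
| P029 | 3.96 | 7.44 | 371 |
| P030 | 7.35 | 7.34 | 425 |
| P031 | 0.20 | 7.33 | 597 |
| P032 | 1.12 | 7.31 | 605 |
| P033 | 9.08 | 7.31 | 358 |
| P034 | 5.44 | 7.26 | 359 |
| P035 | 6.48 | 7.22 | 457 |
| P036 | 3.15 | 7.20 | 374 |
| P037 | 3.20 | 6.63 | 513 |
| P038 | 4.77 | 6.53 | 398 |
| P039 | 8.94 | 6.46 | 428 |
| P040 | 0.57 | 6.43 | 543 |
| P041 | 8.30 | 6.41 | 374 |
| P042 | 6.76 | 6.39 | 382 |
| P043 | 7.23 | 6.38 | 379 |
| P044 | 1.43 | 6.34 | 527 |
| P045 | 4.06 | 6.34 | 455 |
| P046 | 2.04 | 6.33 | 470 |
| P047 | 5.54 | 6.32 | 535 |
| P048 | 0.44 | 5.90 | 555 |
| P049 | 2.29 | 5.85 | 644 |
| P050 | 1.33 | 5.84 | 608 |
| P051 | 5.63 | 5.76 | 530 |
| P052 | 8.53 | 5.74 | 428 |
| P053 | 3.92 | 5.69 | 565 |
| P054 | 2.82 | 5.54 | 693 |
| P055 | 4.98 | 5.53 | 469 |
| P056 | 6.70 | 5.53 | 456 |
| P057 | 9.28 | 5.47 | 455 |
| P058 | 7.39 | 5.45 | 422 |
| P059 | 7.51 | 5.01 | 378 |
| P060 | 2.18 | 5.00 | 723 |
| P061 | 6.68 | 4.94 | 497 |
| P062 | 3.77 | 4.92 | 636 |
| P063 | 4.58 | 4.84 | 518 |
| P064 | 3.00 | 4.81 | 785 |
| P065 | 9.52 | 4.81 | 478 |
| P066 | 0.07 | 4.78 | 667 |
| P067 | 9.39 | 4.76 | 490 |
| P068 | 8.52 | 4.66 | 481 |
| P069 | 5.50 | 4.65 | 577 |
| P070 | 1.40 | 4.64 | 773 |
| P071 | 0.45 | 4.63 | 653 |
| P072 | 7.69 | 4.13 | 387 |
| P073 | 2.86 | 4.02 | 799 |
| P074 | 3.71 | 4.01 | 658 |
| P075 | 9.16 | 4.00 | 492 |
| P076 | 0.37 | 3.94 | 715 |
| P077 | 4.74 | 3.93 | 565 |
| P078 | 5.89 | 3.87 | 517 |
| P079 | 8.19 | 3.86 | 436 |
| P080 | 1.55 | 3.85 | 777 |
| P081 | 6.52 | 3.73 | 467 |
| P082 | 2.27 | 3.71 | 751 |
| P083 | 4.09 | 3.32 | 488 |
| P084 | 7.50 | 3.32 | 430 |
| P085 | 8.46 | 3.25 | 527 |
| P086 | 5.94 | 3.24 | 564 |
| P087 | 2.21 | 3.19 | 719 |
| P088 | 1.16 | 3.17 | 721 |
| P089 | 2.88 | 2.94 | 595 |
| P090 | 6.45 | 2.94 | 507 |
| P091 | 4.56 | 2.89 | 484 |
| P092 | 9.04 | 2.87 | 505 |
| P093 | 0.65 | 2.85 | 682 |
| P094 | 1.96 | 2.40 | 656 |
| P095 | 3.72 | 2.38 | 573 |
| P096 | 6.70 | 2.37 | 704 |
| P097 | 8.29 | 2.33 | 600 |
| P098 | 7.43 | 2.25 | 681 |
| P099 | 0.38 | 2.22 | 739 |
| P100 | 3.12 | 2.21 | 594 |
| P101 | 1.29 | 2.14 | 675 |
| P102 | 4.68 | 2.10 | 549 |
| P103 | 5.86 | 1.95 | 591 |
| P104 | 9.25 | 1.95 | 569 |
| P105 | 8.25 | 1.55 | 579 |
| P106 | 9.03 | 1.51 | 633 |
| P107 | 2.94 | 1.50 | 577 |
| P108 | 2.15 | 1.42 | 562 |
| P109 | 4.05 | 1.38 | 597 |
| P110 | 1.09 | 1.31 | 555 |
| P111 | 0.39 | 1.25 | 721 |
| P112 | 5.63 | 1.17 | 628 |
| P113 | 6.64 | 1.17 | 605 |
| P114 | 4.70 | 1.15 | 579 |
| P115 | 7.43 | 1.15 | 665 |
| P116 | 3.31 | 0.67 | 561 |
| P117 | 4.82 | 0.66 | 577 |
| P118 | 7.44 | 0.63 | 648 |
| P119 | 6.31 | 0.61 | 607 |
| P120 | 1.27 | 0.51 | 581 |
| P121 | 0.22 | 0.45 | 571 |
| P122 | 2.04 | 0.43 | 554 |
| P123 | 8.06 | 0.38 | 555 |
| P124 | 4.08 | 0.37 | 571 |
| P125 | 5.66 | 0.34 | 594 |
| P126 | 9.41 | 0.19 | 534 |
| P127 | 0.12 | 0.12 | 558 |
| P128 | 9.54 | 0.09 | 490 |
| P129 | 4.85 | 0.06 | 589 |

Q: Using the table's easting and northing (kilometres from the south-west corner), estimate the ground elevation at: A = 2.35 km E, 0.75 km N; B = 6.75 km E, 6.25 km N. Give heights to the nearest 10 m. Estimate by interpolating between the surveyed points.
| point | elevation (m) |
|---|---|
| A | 560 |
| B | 390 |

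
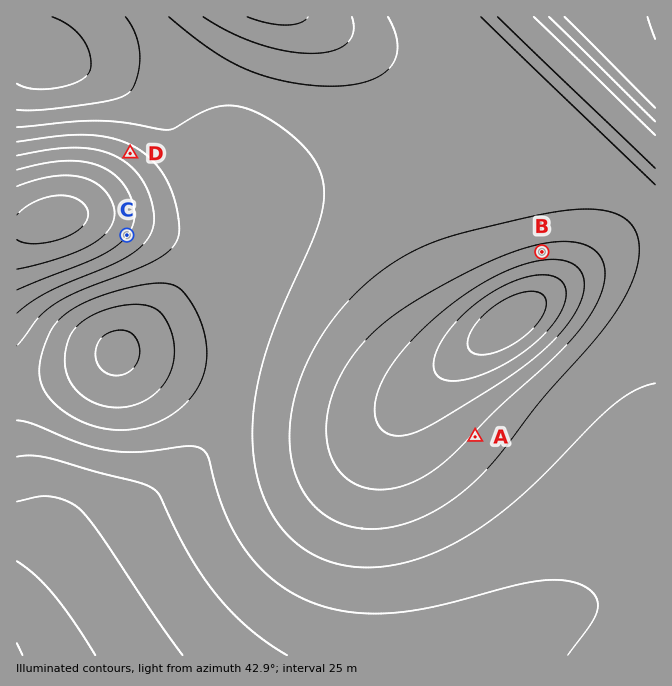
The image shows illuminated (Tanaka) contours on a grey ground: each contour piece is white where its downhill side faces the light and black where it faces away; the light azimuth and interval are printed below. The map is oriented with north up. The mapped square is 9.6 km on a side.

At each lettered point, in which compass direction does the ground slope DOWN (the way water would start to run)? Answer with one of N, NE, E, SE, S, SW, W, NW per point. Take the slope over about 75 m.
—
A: NW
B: S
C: SE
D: NE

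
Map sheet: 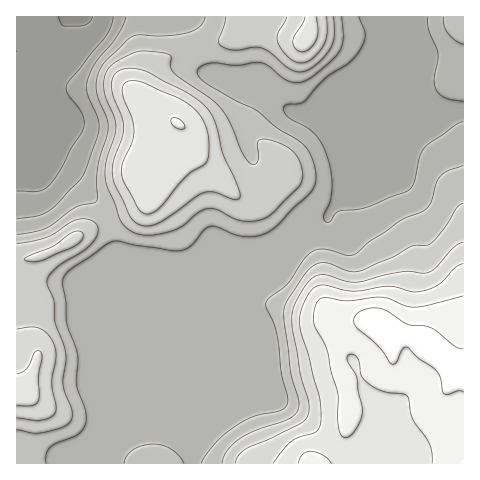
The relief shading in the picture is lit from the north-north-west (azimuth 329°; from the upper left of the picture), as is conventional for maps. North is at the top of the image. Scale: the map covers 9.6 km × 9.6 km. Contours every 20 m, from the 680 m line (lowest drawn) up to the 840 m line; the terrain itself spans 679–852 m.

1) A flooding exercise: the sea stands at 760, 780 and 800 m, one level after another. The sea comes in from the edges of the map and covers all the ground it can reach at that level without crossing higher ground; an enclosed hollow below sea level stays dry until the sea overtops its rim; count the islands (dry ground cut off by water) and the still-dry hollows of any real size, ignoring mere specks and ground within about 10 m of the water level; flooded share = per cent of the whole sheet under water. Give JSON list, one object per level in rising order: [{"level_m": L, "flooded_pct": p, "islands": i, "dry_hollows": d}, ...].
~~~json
[{"level_m": 760, "flooded_pct": 62, "islands": 1, "dry_hollows": 0}, {"level_m": 780, "flooded_pct": 74, "islands": 1, "dry_hollows": 0}, {"level_m": 800, "flooded_pct": 81, "islands": 1, "dry_hollows": 0}]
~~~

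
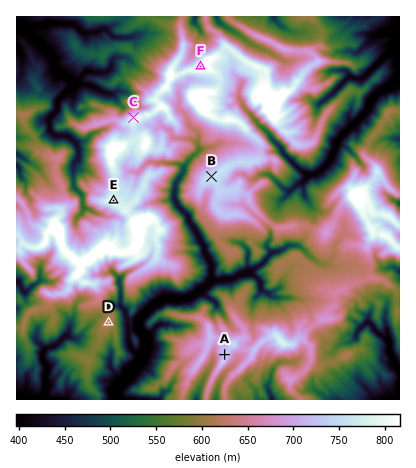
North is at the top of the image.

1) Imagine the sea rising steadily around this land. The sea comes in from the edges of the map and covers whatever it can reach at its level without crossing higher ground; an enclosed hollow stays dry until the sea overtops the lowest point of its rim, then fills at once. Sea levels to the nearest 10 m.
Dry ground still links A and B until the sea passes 630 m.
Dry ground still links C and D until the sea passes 600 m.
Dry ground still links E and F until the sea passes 760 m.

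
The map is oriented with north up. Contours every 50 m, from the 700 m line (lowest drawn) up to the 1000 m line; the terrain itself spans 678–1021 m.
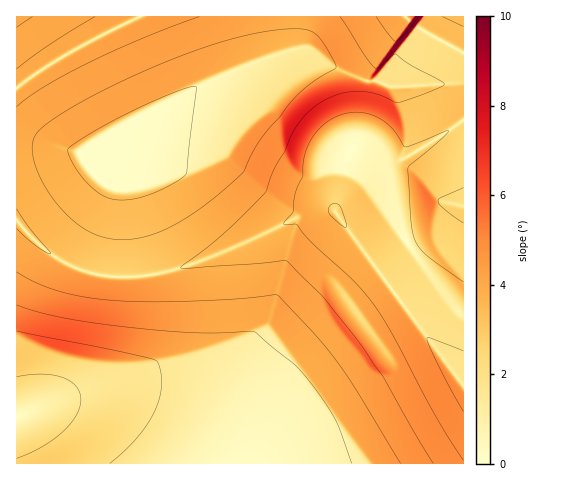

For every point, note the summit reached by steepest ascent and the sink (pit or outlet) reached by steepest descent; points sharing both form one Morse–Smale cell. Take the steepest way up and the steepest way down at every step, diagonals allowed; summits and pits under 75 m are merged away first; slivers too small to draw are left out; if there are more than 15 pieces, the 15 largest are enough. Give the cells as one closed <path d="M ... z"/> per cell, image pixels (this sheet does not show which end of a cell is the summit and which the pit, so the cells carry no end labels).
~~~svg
<path d="M463 121l-64 40-8 0-31-11-10 0-8 22-7 40-14-1-26 7-81 38-55 18-43 3-35-7-20-9-15-11-29-29-1 242 447 1z"/><path d="M405 16l-266 0-52 27-46 27-25 18 0 133 30 29 29 18 29 8 28 1 46-8 58-22 59-29 26-7 13 0 10-49 6-12 10 0 31 11 8 0 20-11 45-30 0-66-43-24z"/><path d="M138 16l-121 0-1 71 44-29 77-40z"/><path d="M463 16l-57 1 15 13 42 23z"/>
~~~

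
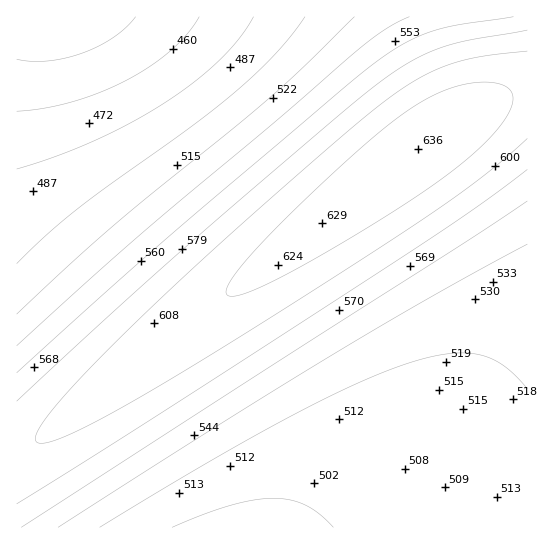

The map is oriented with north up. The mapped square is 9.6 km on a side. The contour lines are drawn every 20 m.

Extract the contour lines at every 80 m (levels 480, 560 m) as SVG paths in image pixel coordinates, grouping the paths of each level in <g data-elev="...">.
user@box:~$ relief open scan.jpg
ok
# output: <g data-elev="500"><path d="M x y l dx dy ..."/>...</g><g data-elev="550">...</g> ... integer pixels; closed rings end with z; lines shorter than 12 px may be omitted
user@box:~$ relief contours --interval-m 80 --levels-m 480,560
<g data-elev="480"><path d="M254 17l-14 21-21 22-25 22-29 21-34 19-37 19-39 16-38 12"/></g><g data-elev="560"><path d="M21 527l444-284 62-42"/><path d="M513 17l-54 8-25 6-27 11-26 17-34 26-172 146-158 142"/></g>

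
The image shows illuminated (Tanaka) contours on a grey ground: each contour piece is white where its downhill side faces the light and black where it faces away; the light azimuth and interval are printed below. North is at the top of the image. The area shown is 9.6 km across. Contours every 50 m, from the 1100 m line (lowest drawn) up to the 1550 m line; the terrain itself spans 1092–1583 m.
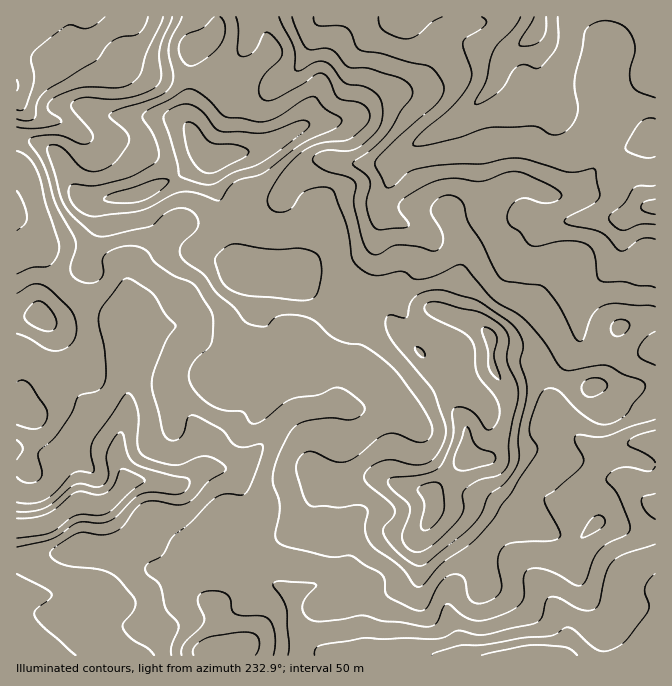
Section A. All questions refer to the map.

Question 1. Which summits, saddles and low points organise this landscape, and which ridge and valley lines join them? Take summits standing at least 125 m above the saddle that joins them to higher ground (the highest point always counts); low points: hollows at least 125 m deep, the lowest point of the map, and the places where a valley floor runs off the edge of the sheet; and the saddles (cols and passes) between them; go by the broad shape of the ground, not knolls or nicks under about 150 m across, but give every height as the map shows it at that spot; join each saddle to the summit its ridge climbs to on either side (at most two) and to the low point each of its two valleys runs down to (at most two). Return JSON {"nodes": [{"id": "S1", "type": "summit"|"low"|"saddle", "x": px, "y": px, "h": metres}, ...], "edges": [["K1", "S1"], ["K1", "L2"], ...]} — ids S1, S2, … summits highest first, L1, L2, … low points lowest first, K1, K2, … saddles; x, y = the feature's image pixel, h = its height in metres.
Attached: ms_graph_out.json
{"nodes": [
{"id": "S1", "type": "summit", "x": 212, "y": 160, "h": 1583},
{"id": "S2", "type": "summit", "x": 467, "y": 457, "h": 1578},
{"id": "L1", "type": "low", "x": 535, "y": 30, "h": 1092},
{"id": "L2", "type": "low", "x": 544, "y": 655, "h": 1110},
{"id": "L3", "type": "low", "x": 17, "y": 528, "h": 1110},
{"id": "L4", "type": "low", "x": 17, "y": 85, "h": 1146},
{"id": "K1", "type": "saddle", "x": 190, "y": 78, "h": 1438},
{"id": "K2", "type": "saddle", "x": 227, "y": 225, "h": 1434},
{"id": "K3", "type": "saddle", "x": 364, "y": 287, "h": 1418},
{"id": "K4", "type": "saddle", "x": 559, "y": 378, "h": 1408},
{"id": "K5", "type": "saddle", "x": 212, "y": 570, "h": 1328}],
"edges": [["K1", "S1"], ["K1", "L1"], ["K1", "L4"], ["K2", "S1"], ["K2", "L1"], ["K2", "L3"], ["K3", "S1"], ["K3", "S2"], ["K3", "L1"], ["K3", "L2"], ["K4", "S1"], ["K4", "S2"], ["K4", "L1"], ["K4", "L2"], ["K5", "S1"], ["K5", "L2"], ["K5", "L3"]]}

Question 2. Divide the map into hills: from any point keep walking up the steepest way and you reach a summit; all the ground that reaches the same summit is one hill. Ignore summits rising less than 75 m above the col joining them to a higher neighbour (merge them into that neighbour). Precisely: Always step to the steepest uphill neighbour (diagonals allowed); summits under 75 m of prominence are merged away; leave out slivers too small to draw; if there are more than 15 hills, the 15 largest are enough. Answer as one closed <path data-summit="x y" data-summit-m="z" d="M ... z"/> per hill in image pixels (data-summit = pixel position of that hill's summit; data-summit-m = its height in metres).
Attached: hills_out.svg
<path data-summit="212 158" data-summit-m="1583" d="M655 16l-638 0-1 202 11 8 11 12 15 35 15 18 39 22 25 5 4 4 3 13-10 35-1 42-10 27-6-8-7-3-11-11-17-23-22-13-27-22-8-3-4 1 0 237 44 0 17-5 11 0 6-4 5-11 4-17 0-35-4-12 1-6 5 0 3 3 19 24 22 13 20 20 10 5 31 2 9-3 16 0 23 13 22 5 14 8 28-11 18-4 4-4 5-17 0-16-5-9-27-14-39-1-26-9-9-14-5-15-10-10 21-11 29-34 14-12 8-4 22-1 16-5 1-23 17-32 0-11-5-14 0-11 22-45 3-32 5-13 1-11 6 7 37 15 10 0 20-10 20-7 33 3 17-6 20 10 15 0 30-5 35 0 2-2-4 7-2 29-5 10-25 25-8 11-4 12 0 32-23 41-3 10 0 19 26 27 20 10 16 2 17-8 12-2 11 2z"/><path data-summit="467 457" data-summit-m="1578" d="M382 211l-1 11-5 13-3 32-22 45 0 11 5 14 0 11-17 32-1 23-16 5-22 1-8 4-14 12-29 34-21 11 10 10 5 15 9 14 26 9 39 1 27 14 4 4 1 21-5 17-9 6-28 7-13 7 0 19 4 11 6 12 13 12 15 7 130 0-4-19-10-27 1-16 9-11 19-9 8 0 19-5 16 0 9 5-16-22-5-10 1-25 15-16 11-5 7 0 13 7 12 0 30-20 12-4 11 0 9 4 18 18 9 2-1-60-5-2-18 2-17 8-16-2-20-10-26-27 0-19 3-10 23-41 0-32 4-12 8-11 25-25 5-10 2-29 3-5-36 0-30 5-15 0-20-10-17 6-33-3-20 7-20 10-10 0-37-15z"/><path data-summit="219 652" data-summit-m="1444" d="M105 504l-6 1 4 17 0 35-4 17-5 11-6 4-11 0-17 5-44 1 1 61 314-1-14-6-16-17-7-18 0-19-2-2-12-7-22-5-23-13-16 0-9 3-31-2-10-5-20-20-22-13z"/><path data-summit="42 317" data-summit-m="1422" d="M17 219l-1 136 12 4 27 22 22 13 17 23 11 11 7 3 6 8 10-27 1-42 10-35-3-13-9-6-10 0-10-3-39-22-15-18-15-35-11-12z"/>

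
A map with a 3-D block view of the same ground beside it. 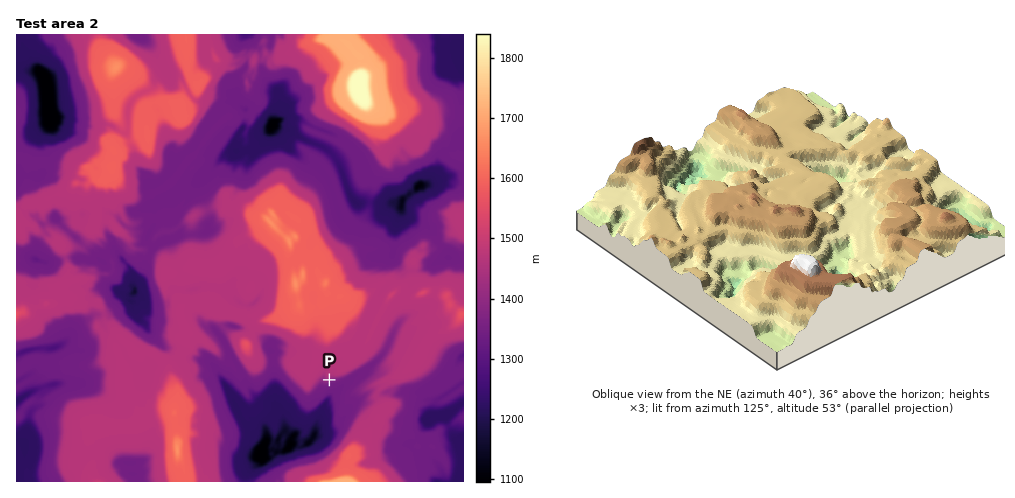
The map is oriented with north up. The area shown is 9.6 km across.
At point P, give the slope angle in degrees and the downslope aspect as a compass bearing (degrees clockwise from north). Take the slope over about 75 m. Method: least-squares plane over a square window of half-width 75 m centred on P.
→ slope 32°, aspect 162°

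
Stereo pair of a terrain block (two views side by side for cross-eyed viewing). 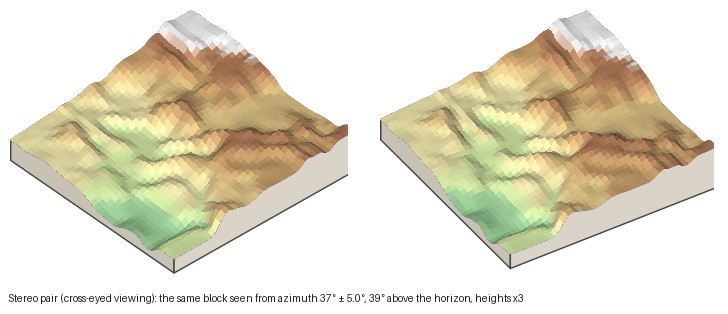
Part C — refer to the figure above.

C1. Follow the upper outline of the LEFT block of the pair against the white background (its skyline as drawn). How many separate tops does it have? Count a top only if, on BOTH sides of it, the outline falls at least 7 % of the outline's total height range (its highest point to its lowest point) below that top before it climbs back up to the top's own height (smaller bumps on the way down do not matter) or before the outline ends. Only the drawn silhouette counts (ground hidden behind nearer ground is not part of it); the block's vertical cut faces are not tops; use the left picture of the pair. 1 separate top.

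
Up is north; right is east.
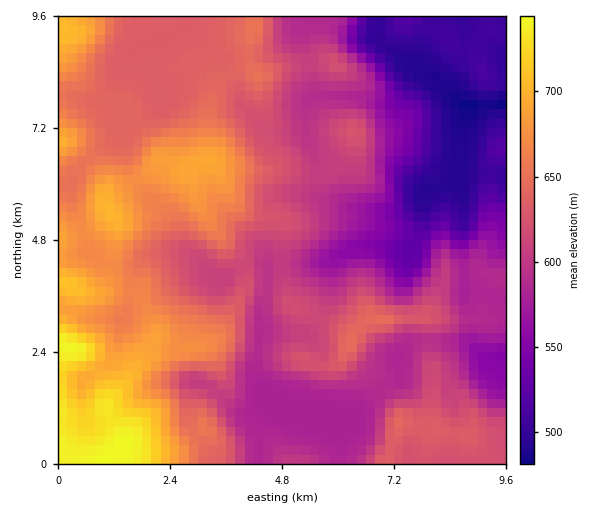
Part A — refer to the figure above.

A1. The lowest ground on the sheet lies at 480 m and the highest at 745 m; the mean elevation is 615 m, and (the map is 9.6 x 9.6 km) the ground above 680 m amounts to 11.5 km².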